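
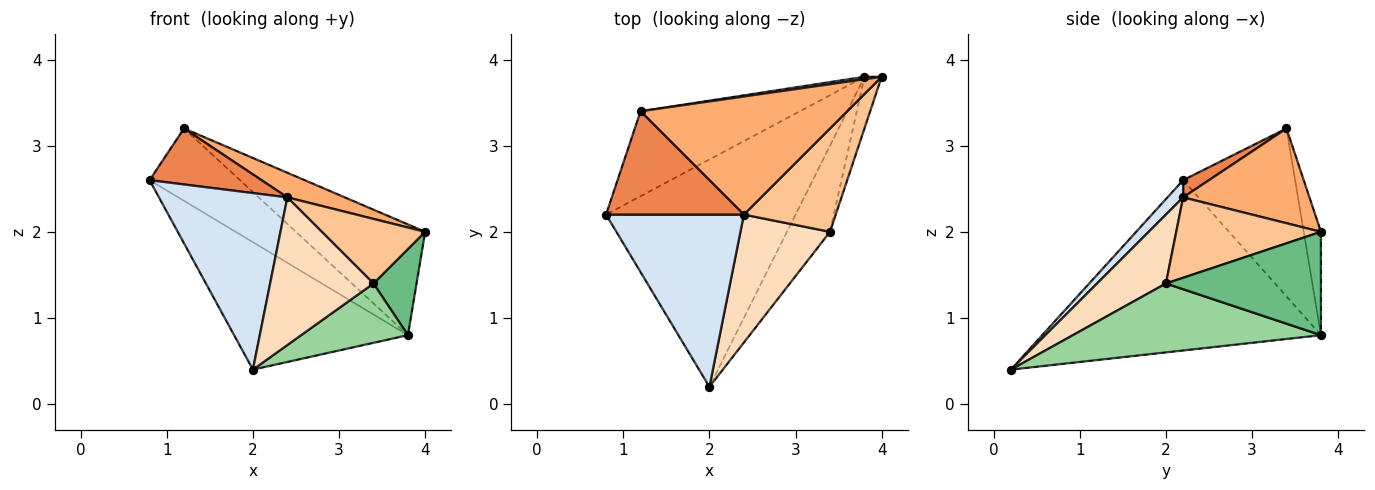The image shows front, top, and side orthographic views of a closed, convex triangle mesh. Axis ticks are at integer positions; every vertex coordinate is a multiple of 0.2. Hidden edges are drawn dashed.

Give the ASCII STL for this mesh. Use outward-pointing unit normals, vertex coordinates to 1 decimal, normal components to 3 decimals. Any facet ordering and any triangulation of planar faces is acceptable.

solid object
 facet normal -0.617 0.385 -0.686
  outer loop
   vertex 3.8 3.8 0.8
   vertex 2.0 0.2 0.4
   vertex 0.8 2.2 2.6
  endloop
 endfacet
 facet normal -0.626 0.506 -0.594
  outer loop
   vertex 1.2 3.4 3.2
   vertex 3.8 3.8 0.8
   vertex 0.8 2.2 2.6
  endloop
 endfacet
 facet normal -0.132 0.991 0.022
  outer loop
   vertex 1.2 3.4 3.2
   vertex 4.0 3.8 2.0
   vertex 3.8 3.8 0.8
  endloop
 endfacet
 facet normal 0.087 -0.713 0.696
  outer loop
   vertex 2.4 2.2 2.4
   vertex 0.8 2.2 2.6
   vertex 2.0 0.2 0.4
  endloop
 endfacet
 facet normal 0.109 -0.473 0.874
  outer loop
   vertex 2.4 2.2 2.4
   vertex 1.2 3.4 3.2
   vertex 0.8 2.2 2.6
  endloop
 endfacet
 facet normal 0.409 -0.186 0.893
  outer loop
   vertex 2.4 2.2 2.4
   vertex 4.0 3.8 2.0
   vertex 1.2 3.4 3.2
  endloop
 endfacet
 facet normal 0.596 -0.426 0.681
  outer loop
   vertex 3.4 2.0 1.4
   vertex 4.0 3.8 2.0
   vertex 2.4 2.2 2.4
  endloop
 endfacet
 facet normal 0.450 -0.675 0.585
  outer loop
   vertex 3.4 2.0 1.4
   vertex 2.4 2.2 2.4
   vertex 2.0 0.2 0.4
  endloop
 endfacet
 facet normal 0.951 -0.264 -0.159
  outer loop
   vertex 3.4 2.0 1.4
   vertex 3.8 3.8 0.8
   vertex 4.0 3.8 2.0
  endloop
 endfacet
 facet normal 0.797 -0.343 -0.498
  outer loop
   vertex 3.4 2.0 1.4
   vertex 2.0 0.2 0.4
   vertex 3.8 3.8 0.8
  endloop
 endfacet
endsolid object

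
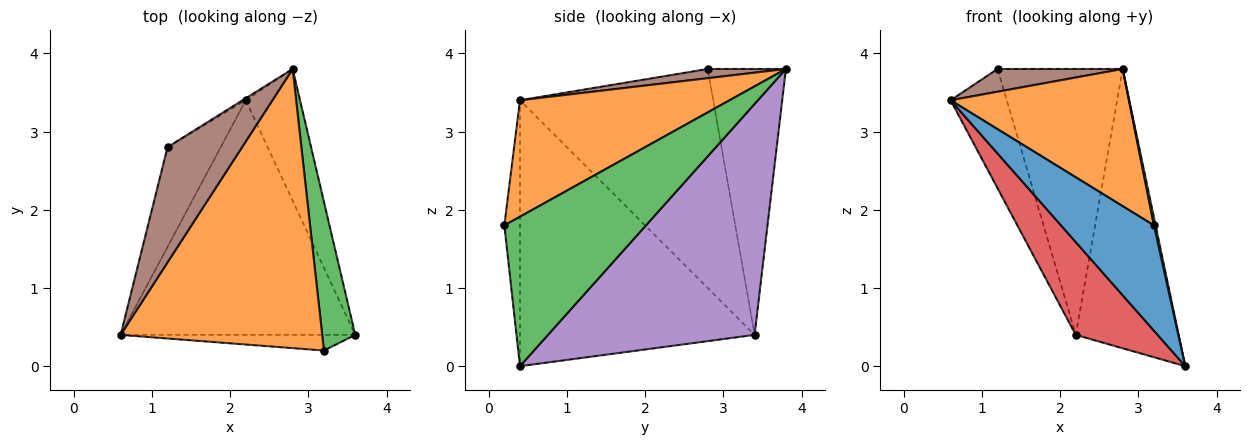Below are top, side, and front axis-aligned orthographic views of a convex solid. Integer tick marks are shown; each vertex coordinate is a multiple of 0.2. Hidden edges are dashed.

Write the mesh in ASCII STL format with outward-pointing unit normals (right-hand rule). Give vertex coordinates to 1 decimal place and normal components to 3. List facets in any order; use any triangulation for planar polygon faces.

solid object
 facet normal -0.164 -0.976 -0.145
  outer loop
   vertex 3.2 0.2 1.8
   vertex 0.6 0.4 3.4
   vertex 3.6 0.4 0.0
  endloop
 endfacet
 facet normal 0.460 -0.392 0.797
  outer loop
   vertex 3.2 0.2 1.8
   vertex 2.8 3.8 3.8
   vertex 0.6 0.4 3.4
  endloop
 endfacet
 facet normal 0.976 -0.011 0.216
  outer loop
   vertex 3.2 0.2 1.8
   vertex 3.6 0.4 0.0
   vertex 2.8 3.8 3.8
  endloop
 endfacet
 facet normal -0.725 -0.253 -0.640
  outer loop
   vertex 2.2 3.4 0.4
   vertex 3.6 0.4 0.0
   vertex 0.6 0.4 3.4
  endloop
 endfacet
 facet normal 0.876 0.436 -0.206
  outer loop
   vertex 2.2 3.4 0.4
   vertex 2.8 3.8 3.8
   vertex 3.6 0.4 0.0
  endloop
 endfacet
 facet normal 0.120 -0.192 0.974
  outer loop
   vertex 1.2 2.8 3.8
   vertex 0.6 0.4 3.4
   vertex 2.8 3.8 3.8
  endloop
 endfacet
 facet normal -0.935 0.272 -0.227
  outer loop
   vertex 1.2 2.8 3.8
   vertex 2.2 3.4 0.4
   vertex 0.6 0.4 3.4
  endloop
 endfacet
 facet normal -0.530 0.848 -0.006
  outer loop
   vertex 1.2 2.8 3.8
   vertex 2.8 3.8 3.8
   vertex 2.2 3.4 0.4
  endloop
 endfacet
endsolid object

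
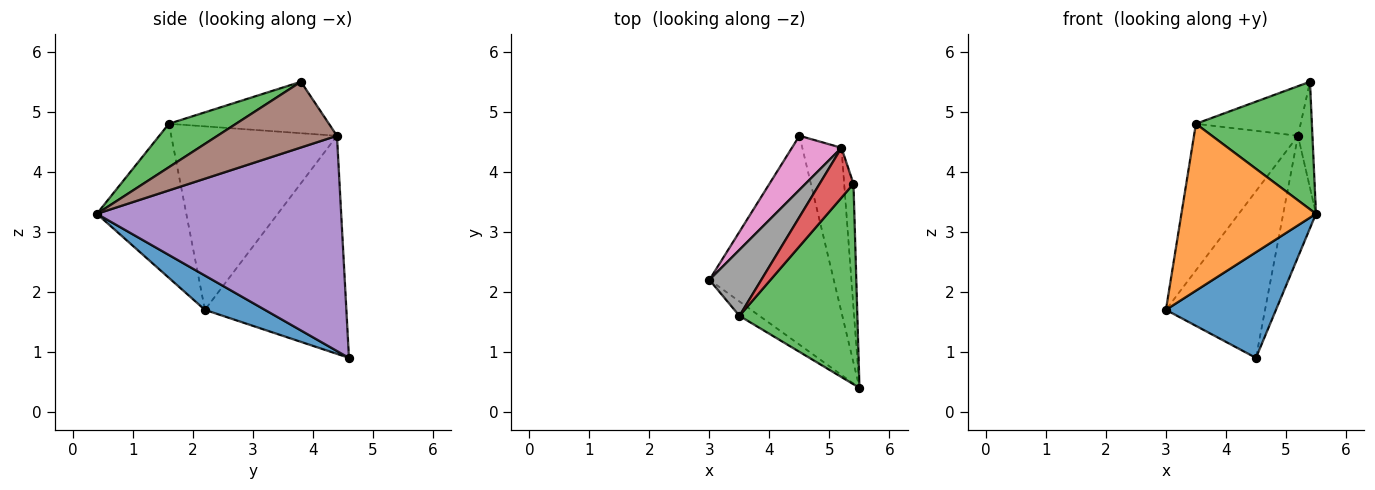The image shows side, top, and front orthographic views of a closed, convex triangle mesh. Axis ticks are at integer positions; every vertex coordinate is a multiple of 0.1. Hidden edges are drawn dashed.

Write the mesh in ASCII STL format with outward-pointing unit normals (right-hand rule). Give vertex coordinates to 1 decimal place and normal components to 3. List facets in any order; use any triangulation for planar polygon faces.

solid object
 facet normal 0.239 -0.438 -0.866
  outer loop
   vertex 4.5 4.6 0.9
   vertex 5.5 0.4 3.3
   vertex 3.0 2.2 1.7
  endloop
 endfacet
 facet normal -0.552 -0.831 -0.072
  outer loop
   vertex 3.5 1.6 4.8
   vertex 3.0 2.2 1.7
   vertex 5.5 0.4 3.3
  endloop
 endfacet
 facet normal 0.297 -0.513 0.806
  outer loop
   vertex 3.5 1.6 4.8
   vertex 5.5 0.4 3.3
   vertex 5.4 3.8 5.5
  endloop
 endfacet
 facet normal -0.733 0.479 0.483
  outer loop
   vertex 5.2 4.4 4.6
   vertex 3.5 1.6 4.8
   vertex 5.4 3.8 5.5
  endloop
 endfacet
 facet normal 0.975 0.131 -0.177
  outer loop
   vertex 5.2 4.4 4.6
   vertex 5.5 0.4 3.3
   vertex 4.5 4.6 0.9
  endloop
 endfacet
 facet normal 0.983 0.119 -0.139
  outer loop
   vertex 5.2 4.4 4.6
   vertex 5.4 3.8 5.5
   vertex 5.5 0.4 3.3
  endloop
 endfacet
 facet normal -0.805 0.564 0.183
  outer loop
   vertex 5.2 4.4 4.6
   vertex 4.5 4.6 0.9
   vertex 3.0 2.2 1.7
  endloop
 endfacet
 facet normal -0.824 0.517 0.233
  outer loop
   vertex 5.2 4.4 4.6
   vertex 3.0 2.2 1.7
   vertex 3.5 1.6 4.8
  endloop
 endfacet
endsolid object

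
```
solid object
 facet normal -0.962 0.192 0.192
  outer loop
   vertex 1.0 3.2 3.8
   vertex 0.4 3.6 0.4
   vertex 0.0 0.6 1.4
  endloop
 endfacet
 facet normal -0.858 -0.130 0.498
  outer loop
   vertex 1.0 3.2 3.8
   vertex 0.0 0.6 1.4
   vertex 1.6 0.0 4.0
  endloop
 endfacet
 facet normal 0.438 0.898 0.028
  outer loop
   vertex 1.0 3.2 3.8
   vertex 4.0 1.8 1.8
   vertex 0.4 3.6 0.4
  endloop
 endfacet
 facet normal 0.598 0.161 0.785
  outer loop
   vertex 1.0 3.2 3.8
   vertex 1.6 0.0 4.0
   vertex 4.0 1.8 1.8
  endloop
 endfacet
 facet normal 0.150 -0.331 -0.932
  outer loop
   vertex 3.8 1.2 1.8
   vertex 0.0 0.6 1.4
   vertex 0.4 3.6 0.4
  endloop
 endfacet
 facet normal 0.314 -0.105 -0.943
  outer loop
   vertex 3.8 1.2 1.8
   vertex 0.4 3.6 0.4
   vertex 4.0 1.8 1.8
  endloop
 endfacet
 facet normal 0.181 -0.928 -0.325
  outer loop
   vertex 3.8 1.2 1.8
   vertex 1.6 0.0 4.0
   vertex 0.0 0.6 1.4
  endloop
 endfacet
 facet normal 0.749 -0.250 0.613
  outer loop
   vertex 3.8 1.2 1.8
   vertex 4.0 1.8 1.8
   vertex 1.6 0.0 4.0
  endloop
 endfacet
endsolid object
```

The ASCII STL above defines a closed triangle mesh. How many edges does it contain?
12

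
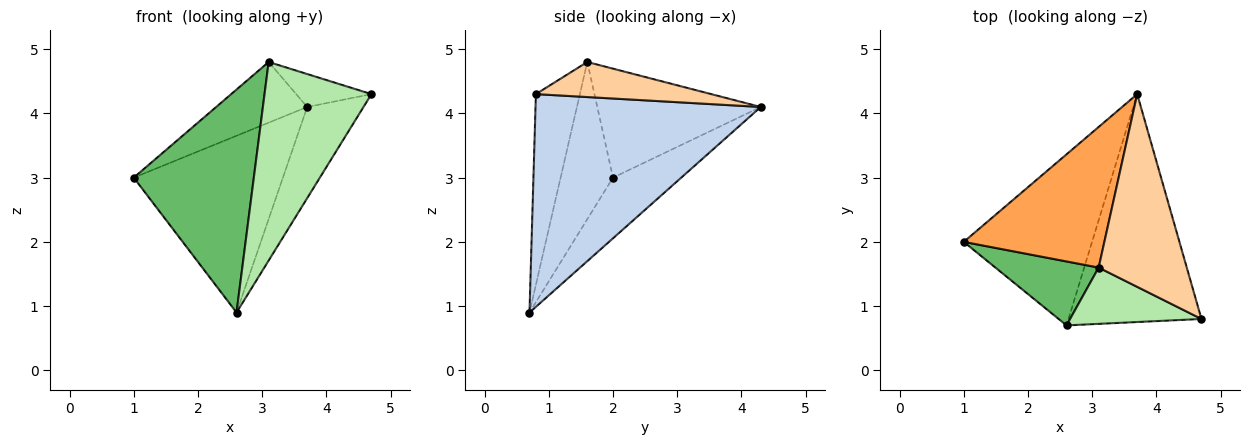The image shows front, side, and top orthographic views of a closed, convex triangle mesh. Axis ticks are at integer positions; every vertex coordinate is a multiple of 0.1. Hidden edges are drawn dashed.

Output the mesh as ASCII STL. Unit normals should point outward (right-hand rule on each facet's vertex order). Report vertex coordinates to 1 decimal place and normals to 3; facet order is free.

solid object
 facet normal -0.312 0.683 -0.661
  outer loop
   vertex 2.6 0.7 0.9
   vertex 1.0 2.0 3.0
   vertex 3.7 4.3 4.1
  endloop
 endfacet
 facet normal 0.830 0.207 -0.518
  outer loop
   vertex 2.6 0.7 0.9
   vertex 3.7 4.3 4.1
   vertex 4.7 0.8 4.3
  endloop
 endfacet
 facet normal -0.580 0.323 0.748
  outer loop
   vertex 3.1 1.6 4.8
   vertex 3.7 4.3 4.1
   vertex 1.0 2.0 3.0
  endloop
 endfacet
 facet normal 0.365 0.157 0.918
  outer loop
   vertex 3.1 1.6 4.8
   vertex 4.7 0.8 4.3
   vertex 3.7 4.3 4.1
  endloop
 endfacet
 facet normal -0.387 -0.886 0.254
  outer loop
   vertex 3.1 1.6 4.8
   vertex 1.0 2.0 3.0
   vertex 2.6 0.7 0.9
  endloop
 endfacet
 facet normal -0.368 -0.895 0.254
  outer loop
   vertex 3.1 1.6 4.8
   vertex 2.6 0.7 0.9
   vertex 4.7 0.8 4.3
  endloop
 endfacet
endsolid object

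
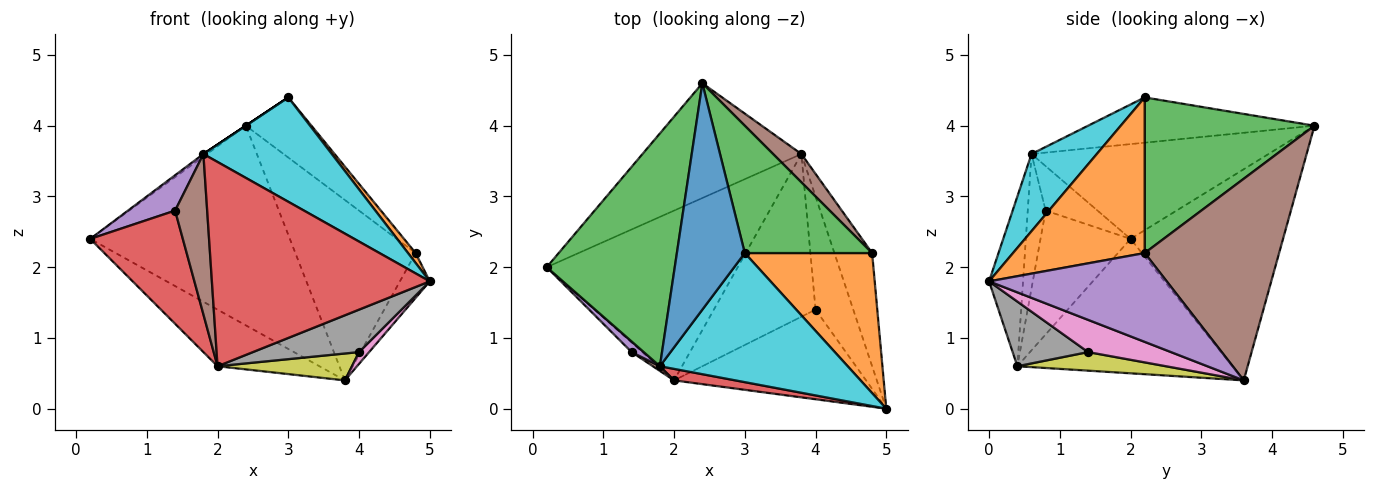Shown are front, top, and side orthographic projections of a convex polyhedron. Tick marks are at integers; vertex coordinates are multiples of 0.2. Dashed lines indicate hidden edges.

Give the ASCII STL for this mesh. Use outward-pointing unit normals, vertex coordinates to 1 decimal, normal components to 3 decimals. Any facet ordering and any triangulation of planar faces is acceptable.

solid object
 facet normal -0.552 0.723 -0.416
  outer loop
   vertex 3.8 3.6 0.4
   vertex 0.2 2.0 2.4
   vertex 2.4 4.6 4.0
  endloop
 endfacet
 facet normal -0.555 0.263 -0.789
  outer loop
   vertex 2.0 0.4 0.6
   vertex 0.2 2.0 2.4
   vertex 3.8 3.6 0.4
  endloop
 endfacet
 facet normal -0.595 0.009 0.804
  outer loop
   vertex 1.8 0.6 3.6
   vertex 2.4 4.6 4.0
   vertex 0.2 2.0 2.4
  endloop
 endfacet
 facet normal -0.154 -0.987 0.056
  outer loop
   vertex 1.8 0.6 3.6
   vertex 2.0 0.4 0.6
   vertex 5.0 0.0 1.8
  endloop
 endfacet
 facet normal 0.910 0.153 -0.386
  outer loop
   vertex 4.8 2.2 2.2
   vertex 5.0 0.0 1.8
   vertex 3.8 3.6 0.4
  endloop
 endfacet
 facet normal 0.741 0.663 0.104
  outer loop
   vertex 4.8 2.2 2.2
   vertex 3.8 3.6 0.4
   vertex 2.4 4.6 4.0
  endloop
 endfacet
 facet normal 0.647 -0.079 -0.758
  outer loop
   vertex 4.0 1.4 0.8
   vertex 3.8 3.6 0.4
   vertex 5.0 0.0 1.8
  endloop
 endfacet
 facet normal 0.291 -0.410 -0.865
  outer loop
   vertex 4.0 1.4 0.8
   vertex 5.0 0.0 1.8
   vertex 2.0 0.4 0.6
  endloop
 endfacet
 facet normal 0.177 -0.160 -0.971
  outer loop
   vertex 4.0 1.4 0.8
   vertex 2.0 0.4 0.6
   vertex 3.8 3.6 0.4
  endloop
 endfacet
 facet normal 0.304 -0.599 0.741
  outer loop
   vertex 3.0 2.2 4.4
   vertex 1.8 0.6 3.6
   vertex 5.0 0.0 1.8
  endloop
 endfacet
 facet normal -0.555 0.000 0.832
  outer loop
   vertex 3.0 2.2 4.4
   vertex 2.4 4.6 4.0
   vertex 1.8 0.6 3.6
  endloop
 endfacet
 facet normal 0.773 -0.045 0.633
  outer loop
   vertex 3.0 2.2 4.4
   vertex 5.0 0.0 1.8
   vertex 4.8 2.2 2.2
  endloop
 endfacet
 facet normal 0.742 0.286 0.607
  outer loop
   vertex 3.0 2.2 4.4
   vertex 4.8 2.2 2.2
   vertex 2.4 4.6 4.0
  endloop
 endfacet
 facet normal -0.696 -0.716 -0.060
  outer loop
   vertex 1.4 0.8 2.8
   vertex 0.2 2.0 2.4
   vertex 2.0 0.4 0.6
  endloop
 endfacet
 facet normal -0.725 -0.659 0.198
  outer loop
   vertex 1.4 0.8 2.8
   vertex 1.8 0.6 3.6
   vertex 0.2 2.0 2.4
  endloop
 endfacet
 facet normal -0.488 -0.873 0.026
  outer loop
   vertex 1.4 0.8 2.8
   vertex 2.0 0.4 0.6
   vertex 1.8 0.6 3.6
  endloop
 endfacet
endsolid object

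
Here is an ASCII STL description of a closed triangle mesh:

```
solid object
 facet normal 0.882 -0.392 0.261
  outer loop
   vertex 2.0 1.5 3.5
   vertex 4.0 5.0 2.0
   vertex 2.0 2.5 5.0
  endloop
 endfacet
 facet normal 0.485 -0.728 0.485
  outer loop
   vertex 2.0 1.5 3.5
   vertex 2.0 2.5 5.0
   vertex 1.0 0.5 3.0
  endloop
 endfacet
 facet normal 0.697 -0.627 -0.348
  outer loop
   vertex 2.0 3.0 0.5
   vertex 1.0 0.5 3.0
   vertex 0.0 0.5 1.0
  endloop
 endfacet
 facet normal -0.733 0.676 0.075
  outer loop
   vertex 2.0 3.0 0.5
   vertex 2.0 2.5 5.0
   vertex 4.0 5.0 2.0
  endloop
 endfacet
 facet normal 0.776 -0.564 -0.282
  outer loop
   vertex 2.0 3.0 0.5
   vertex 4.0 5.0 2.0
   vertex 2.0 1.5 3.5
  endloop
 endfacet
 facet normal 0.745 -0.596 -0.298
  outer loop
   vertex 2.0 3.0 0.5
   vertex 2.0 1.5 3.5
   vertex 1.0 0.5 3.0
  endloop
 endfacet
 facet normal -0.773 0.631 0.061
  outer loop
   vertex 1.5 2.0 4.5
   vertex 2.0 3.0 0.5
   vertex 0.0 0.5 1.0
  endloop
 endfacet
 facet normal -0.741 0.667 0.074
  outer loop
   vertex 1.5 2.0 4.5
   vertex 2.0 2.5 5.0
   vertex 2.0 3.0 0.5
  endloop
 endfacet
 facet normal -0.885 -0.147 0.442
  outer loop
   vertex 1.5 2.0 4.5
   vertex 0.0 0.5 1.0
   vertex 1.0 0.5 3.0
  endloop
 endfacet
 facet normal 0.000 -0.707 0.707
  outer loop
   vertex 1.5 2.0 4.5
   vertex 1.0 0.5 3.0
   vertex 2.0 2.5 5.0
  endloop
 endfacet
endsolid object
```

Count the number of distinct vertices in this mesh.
7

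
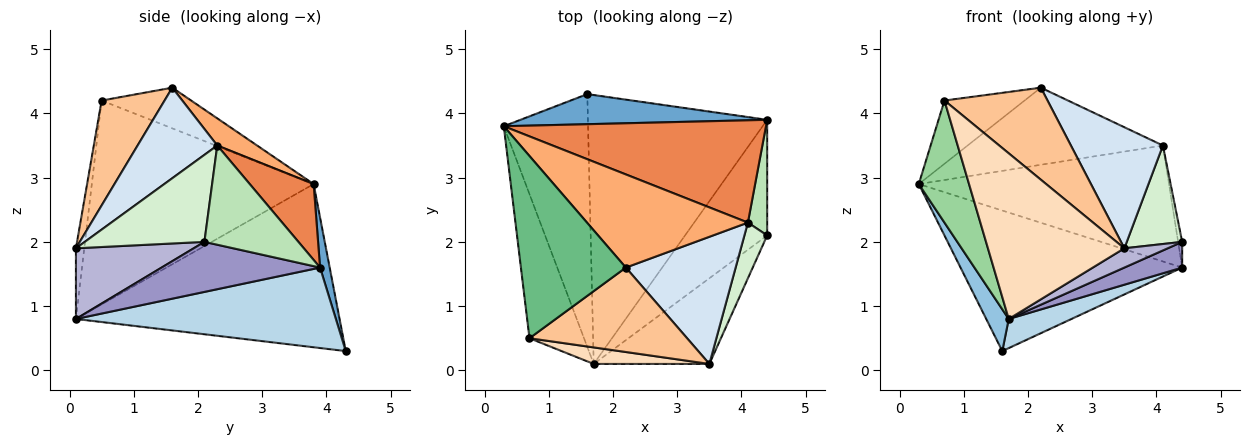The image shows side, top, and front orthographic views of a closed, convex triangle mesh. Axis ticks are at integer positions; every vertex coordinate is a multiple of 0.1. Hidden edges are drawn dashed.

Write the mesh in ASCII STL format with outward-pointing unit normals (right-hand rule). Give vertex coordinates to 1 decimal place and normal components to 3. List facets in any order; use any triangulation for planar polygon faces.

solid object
 facet normal 0.042 0.977 0.209
  outer loop
   vertex 1.6 4.3 0.3
   vertex 0.3 3.8 2.9
   vertex 4.4 3.9 1.6
  endloop
 endfacet
 facet normal -0.886 -0.076 -0.458
  outer loop
   vertex 1.7 0.1 0.8
   vertex 0.3 3.8 2.9
   vertex 1.6 4.3 0.3
  endloop
 endfacet
 facet normal 0.407 -0.098 -0.908
  outer loop
   vertex 1.7 0.1 0.8
   vertex 1.6 4.3 0.3
   vertex 4.4 3.9 1.6
  endloop
 endfacet
 facet normal 0.513 -0.592 0.622
  outer loop
   vertex 4.1 2.3 3.5
   vertex 2.2 1.6 4.4
   vertex 3.5 0.1 1.9
  endloop
 endfacet
 facet normal 0.188 0.736 0.650
  outer loop
   vertex 4.1 2.3 3.5
   vertex 4.4 3.9 1.6
   vertex 0.3 3.8 2.9
  endloop
 endfacet
 facet normal 0.129 0.632 0.764
  outer loop
   vertex 4.1 2.3 3.5
   vertex 0.3 3.8 2.9
   vertex 2.2 1.6 4.4
  endloop
 endfacet
 facet normal 0.410 -0.672 0.617
  outer loop
   vertex 0.7 0.5 4.2
   vertex 3.5 0.1 1.9
   vertex 2.2 1.6 4.4
  endloop
 endfacet
 facet normal -0.061 -0.993 0.099
  outer loop
   vertex 0.7 0.5 4.2
   vertex 1.7 0.1 0.8
   vertex 3.5 0.1 1.9
  endloop
 endfacet
 facet normal -0.344 0.308 0.887
  outer loop
   vertex 0.7 0.5 4.2
   vertex 2.2 1.6 4.4
   vertex 0.3 3.8 2.9
  endloop
 endfacet
 facet normal -0.944 -0.214 -0.252
  outer loop
   vertex 0.7 0.5 4.2
   vertex 0.3 3.8 2.9
   vertex 1.7 0.1 0.8
  endloop
 endfacet
 facet normal 0.981 0.042 0.191
  outer loop
   vertex 4.4 2.1 2.0
   vertex 4.4 3.9 1.6
   vertex 4.1 2.3 3.5
  endloop
 endfacet
 facet normal 0.883 -0.409 0.231
  outer loop
   vertex 4.4 2.1 2.0
   vertex 4.1 2.3 3.5
   vertex 3.5 0.1 1.9
  endloop
 endfacet
 facet normal 0.511 -0.186 -0.839
  outer loop
   vertex 4.4 2.1 2.0
   vertex 1.7 0.1 0.8
   vertex 4.4 3.9 1.6
  endloop
 endfacet
 facet normal 0.512 -0.189 -0.838
  outer loop
   vertex 4.4 2.1 2.0
   vertex 3.5 0.1 1.9
   vertex 1.7 0.1 0.8
  endloop
 endfacet
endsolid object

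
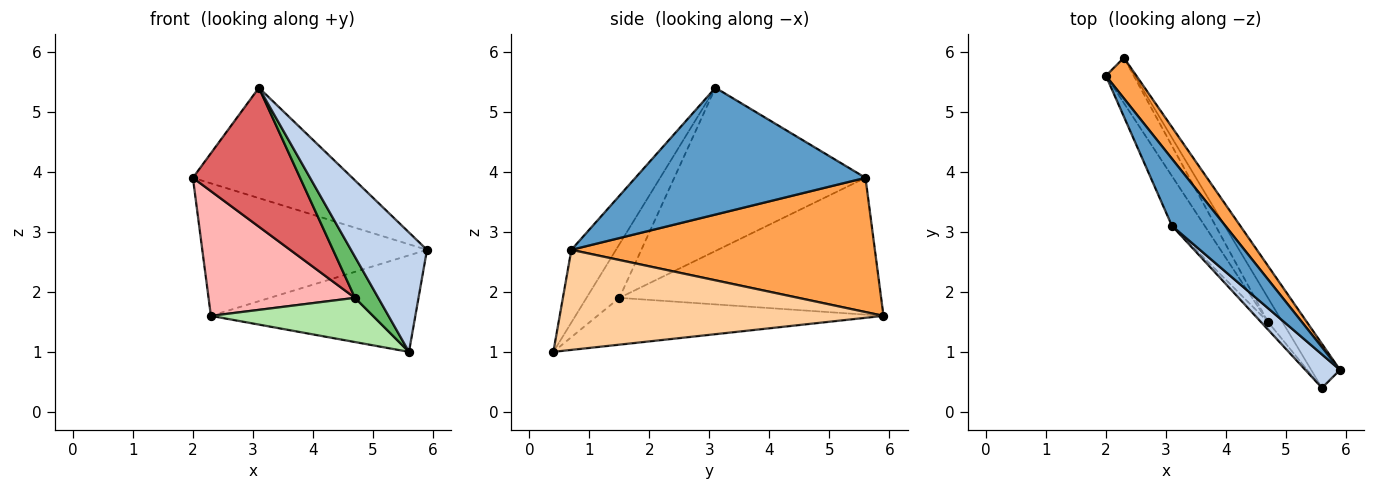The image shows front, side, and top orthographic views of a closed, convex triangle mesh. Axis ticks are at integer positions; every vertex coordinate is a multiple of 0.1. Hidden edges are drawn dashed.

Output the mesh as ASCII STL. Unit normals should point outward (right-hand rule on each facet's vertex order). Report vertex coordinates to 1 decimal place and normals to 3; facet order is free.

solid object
 facet normal 0.777 0.538 0.327
  outer loop
   vertex 3.1 3.1 5.4
   vertex 5.9 0.7 2.7
   vertex 2.0 5.6 3.9
  endloop
 endfacet
 facet normal -0.492 -0.838 0.235
  outer loop
   vertex 5.6 0.4 1.0
   vertex 5.9 0.7 2.7
   vertex 3.1 3.1 5.4
  endloop
 endfacet
 facet normal 0.791 0.585 0.179
  outer loop
   vertex 2.3 5.9 1.6
   vertex 2.0 5.6 3.9
   vertex 5.9 0.7 2.7
  endloop
 endfacet
 facet normal 0.822 0.519 -0.237
  outer loop
   vertex 2.3 5.9 1.6
   vertex 5.9 0.7 2.7
   vertex 5.6 0.4 1.0
  endloop
 endfacet
 facet normal -0.811 -0.575 -0.108
  outer loop
   vertex 4.7 1.5 1.9
   vertex 5.6 0.4 1.0
   vertex 3.1 3.1 5.4
  endloop
 endfacet
 facet normal -0.841 -0.476 -0.259
  outer loop
   vertex 4.7 1.5 1.9
   vertex 2.3 5.9 1.6
   vertex 5.6 0.4 1.0
  endloop
 endfacet
 facet normal -0.859 -0.482 -0.173
  outer loop
   vertex 4.7 1.5 1.9
   vertex 3.1 3.1 5.4
   vertex 2.0 5.6 3.9
  endloop
 endfacet
 facet normal -0.859 -0.481 -0.175
  outer loop
   vertex 4.7 1.5 1.9
   vertex 2.0 5.6 3.9
   vertex 2.3 5.9 1.6
  endloop
 endfacet
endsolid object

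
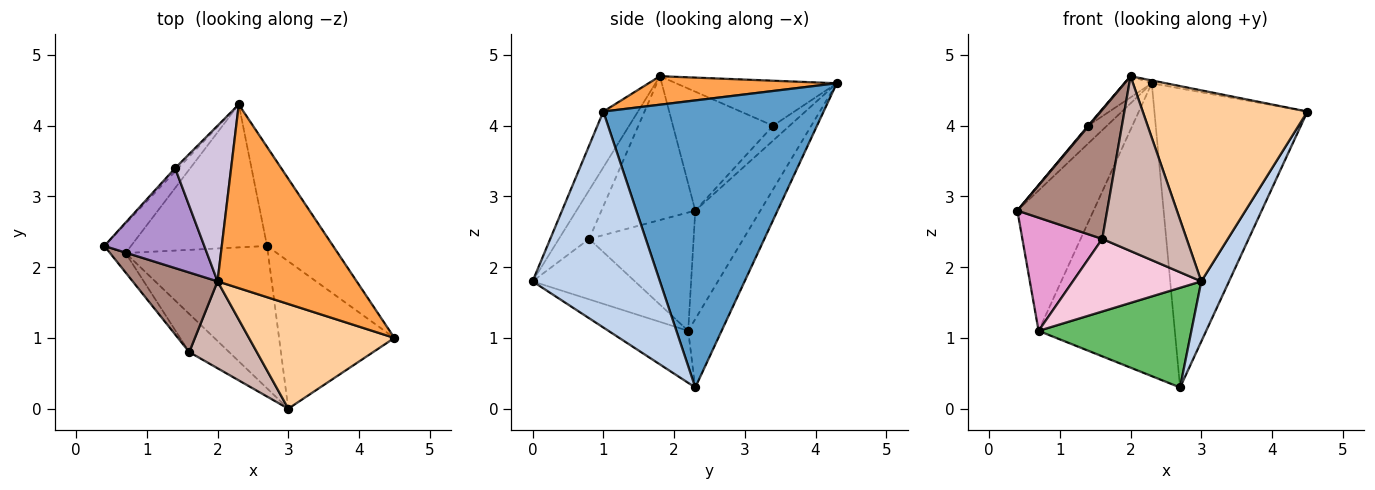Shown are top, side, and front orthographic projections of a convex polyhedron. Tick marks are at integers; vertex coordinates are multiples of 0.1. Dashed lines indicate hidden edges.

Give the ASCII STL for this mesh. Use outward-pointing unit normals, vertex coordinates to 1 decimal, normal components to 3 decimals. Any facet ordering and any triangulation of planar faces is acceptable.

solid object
 facet normal 0.807 0.561 -0.186
  outer loop
   vertex 2.7 2.3 0.3
   vertex 2.3 4.3 4.6
   vertex 4.5 1.0 4.2
  endloop
 endfacet
 facet normal 0.866 -0.189 -0.463
  outer loop
   vertex 3.0 0.0 1.8
   vertex 2.7 2.3 0.3
   vertex 4.5 1.0 4.2
  endloop
 endfacet
 facet normal 0.201 0.015 0.980
  outer loop
   vertex 2.0 1.8 4.7
   vertex 4.5 1.0 4.2
   vertex 2.3 4.3 4.6
  endloop
 endfacet
 facet normal -0.181 -0.862 0.473
  outer loop
   vertex 2.0 1.8 4.7
   vertex 3.0 0.0 1.8
   vertex 4.5 1.0 4.2
  endloop
 endfacet
 facet normal -0.287 -0.549 -0.785
  outer loop
   vertex 0.7 2.2 1.1
   vertex 2.7 2.3 0.3
   vertex 3.0 0.0 1.8
  endloop
 endfacet
 facet normal -0.641 0.751 -0.157
  outer loop
   vertex 0.7 2.2 1.1
   vertex 0.4 2.3 2.8
   vertex 2.3 4.3 4.6
  endloop
 endfacet
 facet normal -0.215 0.878 -0.428
  outer loop
   vertex 0.7 2.2 1.1
   vertex 2.3 4.3 4.6
   vertex 2.7 2.3 0.3
  endloop
 endfacet
 facet normal -0.652 0.745 -0.140
  outer loop
   vertex 1.4 3.4 4.0
   vertex 2.3 4.3 4.6
   vertex 0.4 2.3 2.8
  endloop
 endfacet
 facet normal -0.766 -0.006 0.643
  outer loop
   vertex 1.4 3.4 4.0
   vertex 0.4 2.3 2.8
   vertex 2.0 1.8 4.7
  endloop
 endfacet
 facet normal -0.623 0.106 0.775
  outer loop
   vertex 1.4 3.4 4.0
   vertex 2.0 1.8 4.7
   vertex 2.3 4.3 4.6
  endloop
 endfacet
 facet normal -0.664 -0.636 0.392
  outer loop
   vertex 1.6 0.8 2.4
   vertex 2.0 1.8 4.7
   vertex 0.4 2.3 2.8
  endloop
 endfacet
 facet normal -0.306 -0.853 0.424
  outer loop
   vertex 1.6 0.8 2.4
   vertex 3.0 0.0 1.8
   vertex 2.0 1.8 4.7
  endloop
 endfacet
 facet normal -0.790 -0.604 -0.104
  outer loop
   vertex 1.6 0.8 2.4
   vertex 0.4 2.3 2.8
   vertex 0.7 2.2 1.1
  endloop
 endfacet
 facet normal -0.576 -0.723 -0.380
  outer loop
   vertex 1.6 0.8 2.4
   vertex 0.7 2.2 1.1
   vertex 3.0 0.0 1.8
  endloop
 endfacet
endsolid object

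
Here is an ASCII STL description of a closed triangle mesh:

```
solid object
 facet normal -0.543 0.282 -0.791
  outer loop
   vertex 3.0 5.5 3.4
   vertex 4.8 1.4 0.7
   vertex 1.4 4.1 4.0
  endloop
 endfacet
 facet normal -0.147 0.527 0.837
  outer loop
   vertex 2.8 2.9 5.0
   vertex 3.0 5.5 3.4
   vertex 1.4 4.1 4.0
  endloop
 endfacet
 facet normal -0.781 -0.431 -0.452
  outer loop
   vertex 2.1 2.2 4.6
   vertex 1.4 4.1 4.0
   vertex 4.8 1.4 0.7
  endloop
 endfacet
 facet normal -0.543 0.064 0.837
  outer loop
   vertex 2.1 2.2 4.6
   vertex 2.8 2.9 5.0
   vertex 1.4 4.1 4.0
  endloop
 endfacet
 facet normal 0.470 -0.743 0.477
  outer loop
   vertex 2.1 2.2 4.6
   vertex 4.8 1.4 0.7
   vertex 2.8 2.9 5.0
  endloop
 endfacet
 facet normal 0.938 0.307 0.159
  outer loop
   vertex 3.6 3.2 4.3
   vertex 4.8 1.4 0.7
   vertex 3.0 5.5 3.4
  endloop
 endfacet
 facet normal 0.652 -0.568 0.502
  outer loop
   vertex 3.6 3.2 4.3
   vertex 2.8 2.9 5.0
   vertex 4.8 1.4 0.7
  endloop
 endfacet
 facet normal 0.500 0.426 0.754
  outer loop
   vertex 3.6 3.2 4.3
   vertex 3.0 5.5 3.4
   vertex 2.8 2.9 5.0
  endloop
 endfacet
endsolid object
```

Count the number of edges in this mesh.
12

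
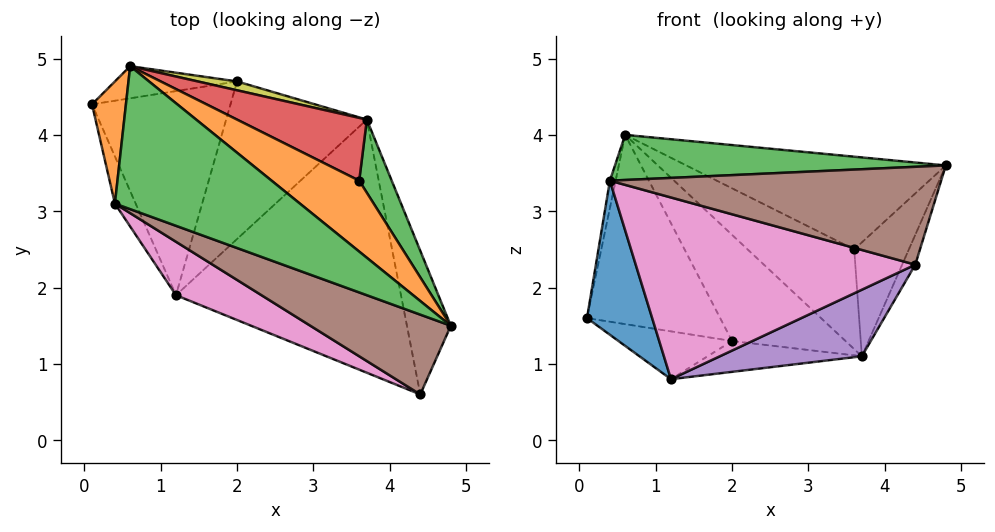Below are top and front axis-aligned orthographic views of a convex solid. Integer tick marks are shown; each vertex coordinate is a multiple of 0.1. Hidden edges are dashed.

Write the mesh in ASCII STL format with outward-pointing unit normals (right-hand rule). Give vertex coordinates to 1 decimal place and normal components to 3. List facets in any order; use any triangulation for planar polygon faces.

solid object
 facet normal -0.922 -0.370 -0.113
  outer loop
   vertex 0.4 3.1 3.4
   vertex 0.1 4.4 1.6
   vertex 1.2 1.9 0.8
  endloop
 endfacet
 facet normal -0.980 0.044 0.195
  outer loop
   vertex 0.4 3.1 3.4
   vertex 0.6 4.9 4.0
   vertex 0.1 4.4 1.6
  endloop
 endfacet
 facet normal -0.151 -0.297 0.943
  outer loop
   vertex 0.4 3.1 3.4
   vertex 4.8 1.5 3.6
   vertex 0.6 4.9 4.0
  endloop
 endfacet
 facet normal 0.939 0.070 -0.337
  outer loop
   vertex 4.4 0.6 2.3
   vertex 3.7 4.2 1.1
   vertex 4.8 1.5 3.6
  endloop
 endfacet
 facet normal 0.330 -0.240 -0.913
  outer loop
   vertex 4.4 0.6 2.3
   vertex 1.2 1.9 0.8
   vertex 3.7 4.2 1.1
  endloop
 endfacet
 facet normal -0.297 -0.740 0.604
  outer loop
   vertex 4.4 0.6 2.3
   vertex 4.8 1.5 3.6
   vertex 0.4 3.1 3.4
  endloop
 endfacet
 facet normal -0.463 -0.850 0.250
  outer loop
   vertex 4.4 0.6 2.3
   vertex 0.4 3.1 3.4
   vertex 1.2 1.9 0.8
  endloop
 endfacet
 facet normal -0.179 0.970 -0.165
  outer loop
   vertex 2.0 4.7 1.3
   vertex 0.1 4.4 1.6
   vertex 0.6 4.9 4.0
  endloop
 endfacet
 facet normal 0.290 0.954 0.080
  outer loop
   vertex 2.0 4.7 1.3
   vertex 0.6 4.9 4.0
   vertex 3.7 4.2 1.1
  endloop
 endfacet
 facet normal -0.186 0.224 -0.957
  outer loop
   vertex 2.0 4.7 1.3
   vertex 1.2 1.9 0.8
   vertex 0.1 4.4 1.6
  endloop
 endfacet
 facet normal -0.059 0.192 -0.980
  outer loop
   vertex 2.0 4.7 1.3
   vertex 3.7 4.2 1.1
   vertex 1.2 1.9 0.8
  endloop
 endfacet
 facet normal 0.574 0.650 0.497
  outer loop
   vertex 3.6 3.4 2.5
   vertex 0.6 4.9 4.0
   vertex 4.8 1.5 3.6
  endloop
 endfacet
 facet normal 0.642 0.645 0.415
  outer loop
   vertex 3.6 3.4 2.5
   vertex 4.8 1.5 3.6
   vertex 3.7 4.2 1.1
  endloop
 endfacet
 facet normal 0.568 0.697 0.439
  outer loop
   vertex 3.6 3.4 2.5
   vertex 3.7 4.2 1.1
   vertex 0.6 4.9 4.0
  endloop
 endfacet
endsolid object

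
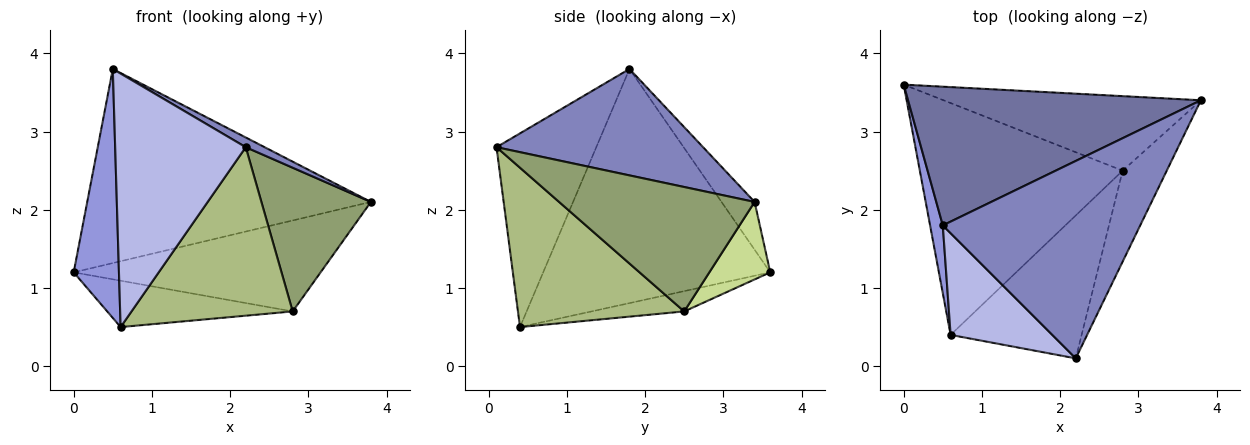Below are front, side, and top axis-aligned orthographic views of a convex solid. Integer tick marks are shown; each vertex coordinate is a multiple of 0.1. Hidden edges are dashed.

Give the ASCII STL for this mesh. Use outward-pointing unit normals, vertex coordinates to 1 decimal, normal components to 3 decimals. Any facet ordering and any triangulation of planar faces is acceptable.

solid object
 facet normal -0.094 0.810 0.579
  outer loop
   vertex 0.5 1.8 3.8
   vertex 3.8 3.4 2.1
   vertex 0.0 3.6 1.2
  endloop
 endfacet
 facet normal 0.474 -0.043 0.879
  outer loop
   vertex 0.5 1.8 3.8
   vertex 2.2 0.1 2.8
   vertex 3.8 3.4 2.1
  endloop
 endfacet
 facet normal -0.979 -0.195 0.053
  outer loop
   vertex 0.6 0.4 0.5
   vertex 0.5 1.8 3.8
   vertex 0.0 3.6 1.2
  endloop
 endfacet
 facet normal -0.578 -0.757 0.304
  outer loop
   vertex 0.6 0.4 0.5
   vertex 2.2 0.1 2.8
   vertex 0.5 1.8 3.8
  endloop
 endfacet
 facet normal 0.834 -0.467 -0.295
  outer loop
   vertex 2.8 2.5 0.7
   vertex 3.8 3.4 2.1
   vertex 2.2 0.1 2.8
  endloop
 endfacet
 facet normal 0.618 -0.599 -0.508
  outer loop
   vertex 2.8 2.5 0.7
   vertex 2.2 0.1 2.8
   vertex 0.6 0.4 0.5
  endloop
 endfacet
 facet normal 0.187 0.760 -0.622
  outer loop
   vertex 2.8 2.5 0.7
   vertex 0.0 3.6 1.2
   vertex 3.8 3.4 2.1
  endloop
 endfacet
 facet normal -0.098 0.195 -0.976
  outer loop
   vertex 2.8 2.5 0.7
   vertex 0.6 0.4 0.5
   vertex 0.0 3.6 1.2
  endloop
 endfacet
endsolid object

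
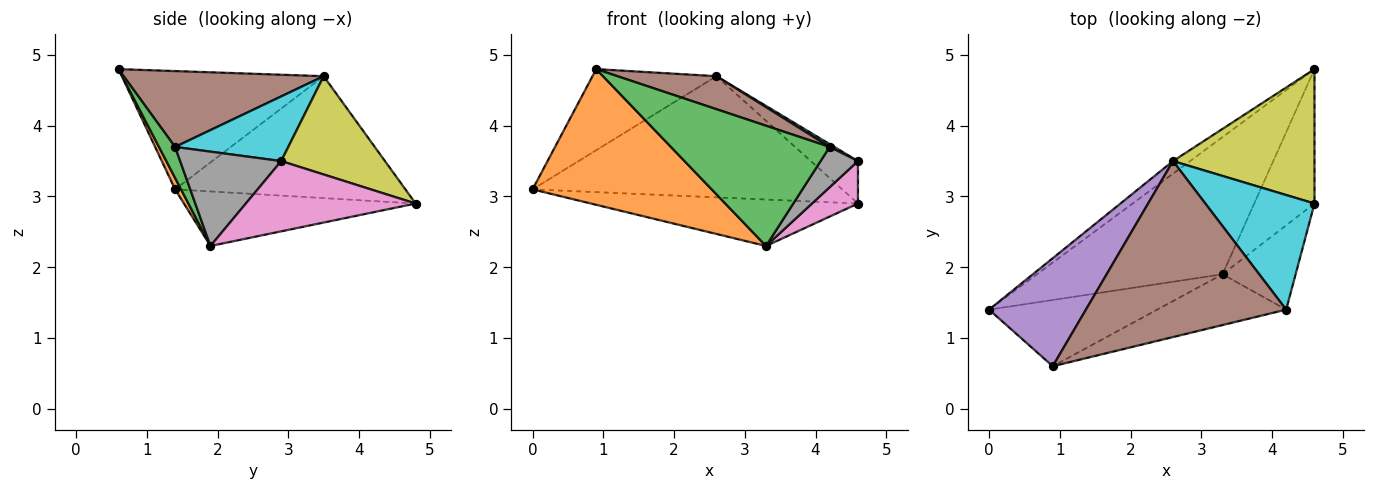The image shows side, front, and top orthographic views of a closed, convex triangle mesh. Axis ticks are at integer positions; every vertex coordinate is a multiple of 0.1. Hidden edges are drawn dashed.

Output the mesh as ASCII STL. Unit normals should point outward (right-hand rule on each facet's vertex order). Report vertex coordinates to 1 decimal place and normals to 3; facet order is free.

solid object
 facet normal -0.268 0.309 -0.913
  outer loop
   vertex 3.3 1.9 2.3
   vertex 0.0 1.4 3.1
   vertex 4.6 4.8 2.9
  endloop
 endfacet
 facet normal 0.030 -0.898 -0.438
  outer loop
   vertex 0.9 0.6 4.8
   vertex 0.0 1.4 3.1
   vertex 3.3 1.9 2.3
  endloop
 endfacet
 facet normal 0.093 -0.917 -0.387
  outer loop
   vertex 4.2 1.4 3.7
   vertex 0.9 0.6 4.8
   vertex 3.3 1.9 2.3
  endloop
 endfacet
 facet normal -0.595 0.800 -0.083
  outer loop
   vertex 2.6 3.5 4.7
   vertex 4.6 4.8 2.9
   vertex 0.0 1.4 3.1
  endloop
 endfacet
 facet normal -0.699 0.429 0.572
  outer loop
   vertex 2.6 3.5 4.7
   vertex 0.0 1.4 3.1
   vertex 0.9 0.6 4.8
  endloop
 endfacet
 facet normal 0.349 -0.173 0.921
  outer loop
   vertex 2.6 3.5 4.7
   vertex 0.9 0.6 4.8
   vertex 4.2 1.4 3.7
  endloop
 endfacet
 facet normal 0.744 -0.201 -0.638
  outer loop
   vertex 4.6 2.9 3.5
   vertex 3.3 1.9 2.3
   vertex 4.6 4.8 2.9
  endloop
 endfacet
 facet normal 0.759 -0.281 -0.588
  outer loop
   vertex 4.6 2.9 3.5
   vertex 4.2 1.4 3.7
   vertex 3.3 1.9 2.3
  endloop
 endfacet
 facet normal 0.552 0.251 0.795
  outer loop
   vertex 4.6 2.9 3.5
   vertex 4.6 4.8 2.9
   vertex 2.6 3.5 4.7
  endloop
 endfacet
 facet normal 0.510 -0.021 0.860
  outer loop
   vertex 4.6 2.9 3.5
   vertex 2.6 3.5 4.7
   vertex 4.2 1.4 3.7
  endloop
 endfacet
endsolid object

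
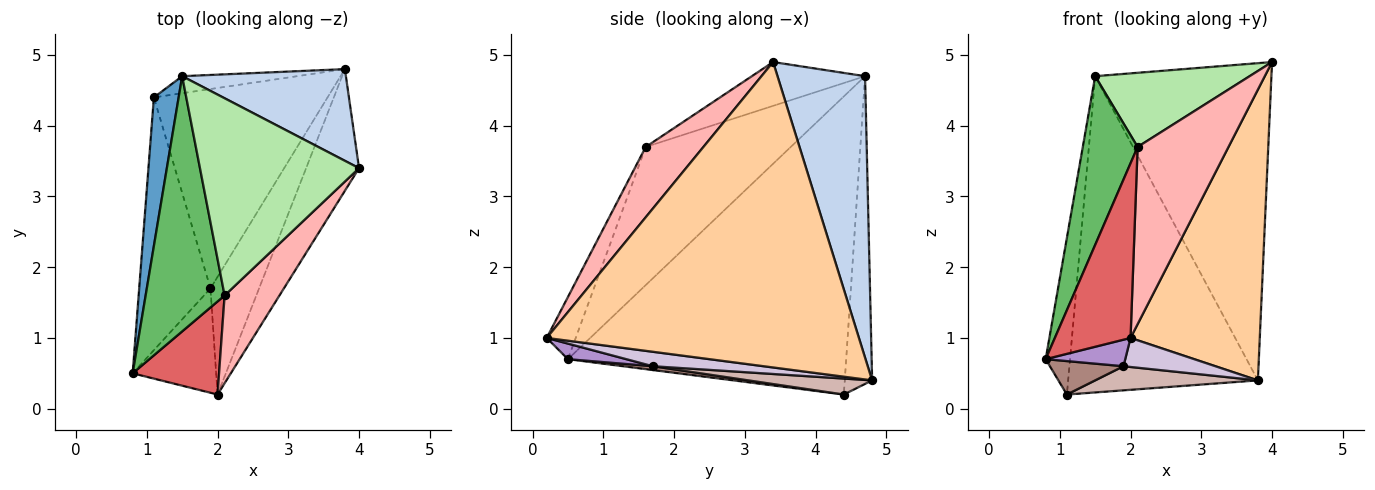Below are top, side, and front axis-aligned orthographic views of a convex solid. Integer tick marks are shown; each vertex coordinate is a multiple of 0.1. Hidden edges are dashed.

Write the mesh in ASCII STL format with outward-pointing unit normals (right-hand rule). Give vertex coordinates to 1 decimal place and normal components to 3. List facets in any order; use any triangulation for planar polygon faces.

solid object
 facet normal -0.993 0.087 0.082
  outer loop
   vertex 1.5 4.7 4.7
   vertex 1.1 4.4 0.2
   vertex 0.8 0.5 0.7
  endloop
 endfacet
 facet normal 0.431 0.867 0.251
  outer loop
   vertex 1.5 4.7 4.7
   vertex 4.0 3.4 4.9
   vertex 3.8 4.8 0.4
  endloop
 endfacet
 facet normal -0.142 0.988 -0.053
  outer loop
   vertex 1.5 4.7 4.7
   vertex 3.8 4.8 0.4
   vertex 1.1 4.4 0.2
  endloop
 endfacet
 facet normal 0.912 -0.378 -0.158
  outer loop
   vertex 2.0 0.2 1.0
   vertex 3.8 4.8 0.4
   vertex 4.0 3.4 4.9
  endloop
 endfacet
 facet normal -0.825 -0.312 0.472
  outer loop
   vertex 2.1 1.6 3.7
   vertex 1.5 4.7 4.7
   vertex 0.8 0.5 0.7
  endloop
 endfacet
 facet normal -0.250 -0.341 0.906
  outer loop
   vertex 2.1 1.6 3.7
   vertex 4.0 3.4 4.9
   vertex 1.5 4.7 4.7
  endloop
 endfacet
 facet normal -0.320 -0.836 0.445
  outer loop
   vertex 2.1 1.6 3.7
   vertex 0.8 0.5 0.7
   vertex 2.0 0.2 1.0
  endloop
 endfacet
 facet normal 0.494 -0.779 0.386
  outer loop
   vertex 2.1 1.6 3.7
   vertex 2.0 0.2 1.0
   vertex 4.0 3.4 4.9
  endloop
 endfacet
 facet normal 0.178 -0.242 -0.954
  outer loop
   vertex 1.9 1.7 0.6
   vertex 2.0 0.2 1.0
   vertex 0.8 0.5 0.7
  endloop
 endfacet
 facet normal 0.277 -0.230 -0.933
  outer loop
   vertex 1.9 1.7 0.6
   vertex 3.8 4.8 0.4
   vertex 2.0 0.2 1.0
  endloop
 endfacet
 facet normal 0.053 -0.131 -0.990
  outer loop
   vertex 1.9 1.7 0.6
   vertex 0.8 0.5 0.7
   vertex 1.1 4.4 0.2
  endloop
 endfacet
 facet normal 0.091 -0.120 -0.989
  outer loop
   vertex 1.9 1.7 0.6
   vertex 1.1 4.4 0.2
   vertex 3.8 4.8 0.4
  endloop
 endfacet
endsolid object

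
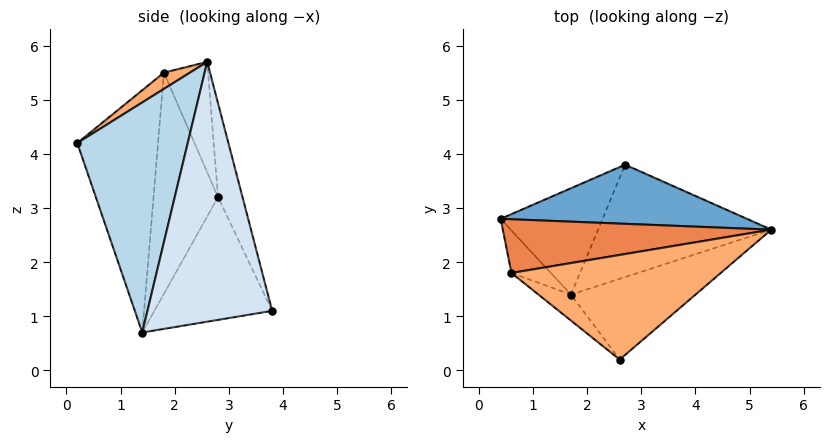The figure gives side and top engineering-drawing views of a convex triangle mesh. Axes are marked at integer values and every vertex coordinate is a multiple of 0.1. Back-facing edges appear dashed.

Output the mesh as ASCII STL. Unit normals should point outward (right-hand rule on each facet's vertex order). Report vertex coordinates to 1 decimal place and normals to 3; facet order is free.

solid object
 facet normal -0.120 0.941 0.316
  outer loop
   vertex 2.7 3.8 1.1
   vertex 0.4 2.8 3.2
   vertex 5.4 2.6 5.7
  endloop
 endfacet
 facet normal -0.707 0.393 -0.588
  outer loop
   vertex 1.7 1.4 0.7
   vertex 0.4 2.8 3.2
   vertex 2.7 3.8 1.1
  endloop
 endfacet
 facet normal 0.711 -0.589 -0.385
  outer loop
   vertex 1.7 1.4 0.7
   vertex 5.4 2.6 5.7
   vertex 2.6 0.2 4.2
  endloop
 endfacet
 facet normal 0.806 -0.246 -0.538
  outer loop
   vertex 1.7 1.4 0.7
   vertex 2.7 3.8 1.1
   vertex 5.4 2.6 5.7
  endloop
 endfacet
 facet normal -0.167 0.899 0.405
  outer loop
   vertex 0.6 1.8 5.5
   vertex 5.4 2.6 5.7
   vertex 0.4 2.8 3.2
  endloop
 endfacet
 facet normal 0.063 -0.581 0.812
  outer loop
   vertex 0.6 1.8 5.5
   vertex 2.6 0.2 4.2
   vertex 5.4 2.6 5.7
  endloop
 endfacet
 facet normal -0.844 -0.515 -0.150
  outer loop
   vertex 0.6 1.8 5.5
   vertex 0.4 2.8 3.2
   vertex 1.7 1.4 0.7
  endloop
 endfacet
 facet normal -0.657 -0.749 -0.088
  outer loop
   vertex 0.6 1.8 5.5
   vertex 1.7 1.4 0.7
   vertex 2.6 0.2 4.2
  endloop
 endfacet
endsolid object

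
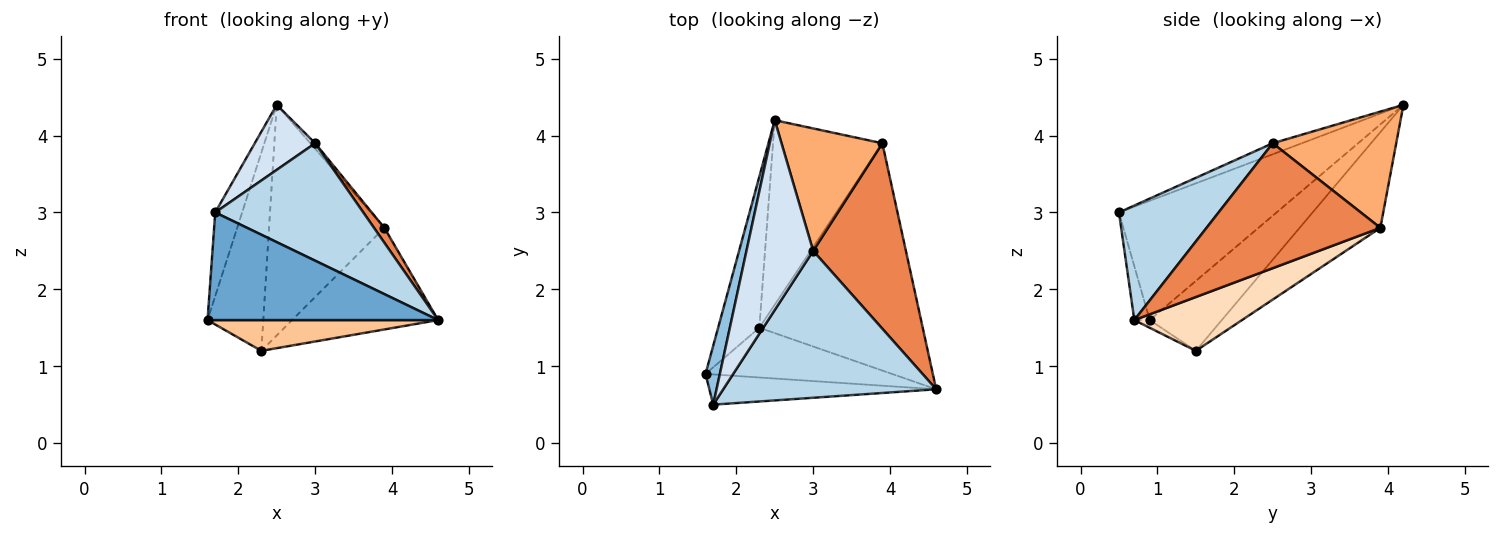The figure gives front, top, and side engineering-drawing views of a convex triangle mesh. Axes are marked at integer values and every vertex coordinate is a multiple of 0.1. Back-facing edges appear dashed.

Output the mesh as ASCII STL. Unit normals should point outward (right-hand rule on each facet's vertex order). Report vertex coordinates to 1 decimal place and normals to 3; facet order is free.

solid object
 facet normal -0.064 -0.961 -0.270
  outer loop
   vertex 1.7 0.5 3.0
   vertex 1.6 0.9 1.6
   vertex 4.6 0.7 1.6
  endloop
 endfacet
 facet normal -0.979 0.167 0.118
  outer loop
   vertex 1.7 0.5 3.0
   vertex 2.5 4.2 4.4
   vertex 1.6 0.9 1.6
  endloop
 endfacet
 facet normal 0.387 -0.576 0.720
  outer loop
   vertex 3.0 2.5 3.9
   vertex 1.7 0.5 3.0
   vertex 4.6 0.7 1.6
  endloop
 endfacet
 facet normal -0.154 -0.320 0.935
  outer loop
   vertex 3.0 2.5 3.9
   vertex 2.5 4.2 4.4
   vertex 1.7 0.5 3.0
  endloop
 endfacet
 facet normal 0.802 -0.048 0.595
  outer loop
   vertex 3.0 2.5 3.9
   vertex 4.6 0.7 1.6
   vertex 3.9 3.9 2.8
  endloop
 endfacet
 facet normal 0.755 0.029 0.655
  outer loop
   vertex 3.0 2.5 3.9
   vertex 3.9 3.9 2.8
   vertex 2.5 4.2 4.4
  endloop
 endfacet
 facet normal -0.035 -0.526 -0.850
  outer loop
   vertex 2.3 1.5 1.2
   vertex 4.6 0.7 1.6
   vertex 1.6 0.9 1.6
  endloop
 endfacet
 facet normal 0.288 0.391 -0.874
  outer loop
   vertex 2.3 1.5 1.2
   vertex 3.9 3.9 2.8
   vertex 4.6 0.7 1.6
  endloop
 endfacet
 facet normal -0.717 0.554 -0.423
  outer loop
   vertex 2.3 1.5 1.2
   vertex 1.6 0.9 1.6
   vertex 2.5 4.2 4.4
  endloop
 endfacet
 facet normal -0.480 0.685 -0.548
  outer loop
   vertex 2.3 1.5 1.2
   vertex 2.5 4.2 4.4
   vertex 3.9 3.9 2.8
  endloop
 endfacet
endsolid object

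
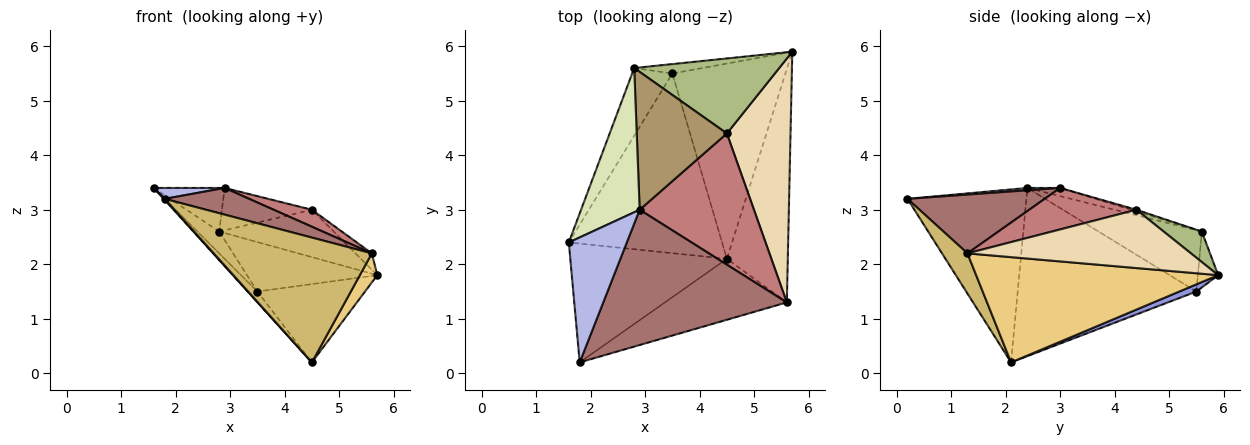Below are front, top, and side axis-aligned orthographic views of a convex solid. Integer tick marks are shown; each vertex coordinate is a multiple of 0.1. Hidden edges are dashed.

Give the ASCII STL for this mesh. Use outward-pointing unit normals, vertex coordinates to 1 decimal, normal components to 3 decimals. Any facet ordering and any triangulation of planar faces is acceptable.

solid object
 facet normal -0.741 -0.006 -0.671
  outer loop
   vertex 1.8 0.2 3.2
   vertex 1.6 2.4 3.4
   vertex 4.5 2.1 0.2
  endloop
 endfacet
 facet normal -0.739 0.040 -0.673
  outer loop
   vertex 3.5 5.5 1.5
   vertex 4.5 2.1 0.2
   vertex 1.6 2.4 3.4
  endloop
 endfacet
 facet normal 0.059 0.372 -0.927
  outer loop
   vertex 3.5 5.5 1.5
   vertex 5.7 5.9 1.8
   vertex 4.5 2.1 0.2
  endloop
 endfacet
 facet normal 0.040 -0.087 0.995
  outer loop
   vertex 2.9 3.0 3.4
   vertex 1.6 2.4 3.4
   vertex 1.8 0.2 3.2
  endloop
 endfacet
 facet normal -0.151 0.971 -0.185
  outer loop
   vertex 2.8 5.6 2.6
   vertex 5.7 5.9 1.8
   vertex 3.5 5.5 1.5
  endloop
 endfacet
 facet normal 0.175 0.526 0.832
  outer loop
   vertex 2.8 5.6 2.6
   vertex 4.5 4.4 3.0
   vertex 5.7 5.9 1.8
  endloop
 endfacet
 facet normal -0.824 0.174 -0.540
  outer loop
   vertex 2.8 5.6 2.6
   vertex 3.5 5.5 1.5
   vertex 1.6 2.4 3.4
  endloop
 endfacet
 facet normal -0.132 0.287 0.949
  outer loop
   vertex 2.8 5.6 2.6
   vertex 1.6 2.4 3.4
   vertex 2.9 3.0 3.4
  endloop
 endfacet
 facet normal -0.018 0.293 0.956
  outer loop
   vertex 2.8 5.6 2.6
   vertex 2.9 3.0 3.4
   vertex 4.5 4.4 3.0
  endloop
 endfacet
 facet normal 0.143 -0.889 -0.434
  outer loop
   vertex 5.6 1.3 2.2
   vertex 1.8 0.2 3.2
   vertex 4.5 2.1 0.2
  endloop
 endfacet
 facet normal 0.864 -0.062 -0.500
  outer loop
   vertex 5.6 1.3 2.2
   vertex 4.5 2.1 0.2
   vertex 5.7 5.9 1.8
  endloop
 endfacet
 facet normal 0.675 0.049 0.736
  outer loop
   vertex 5.6 1.3 2.2
   vertex 5.7 5.9 1.8
   vertex 4.5 4.4 3.0
  endloop
 endfacet
 facet normal 0.300 -0.185 0.936
  outer loop
   vertex 5.6 1.3 2.2
   vertex 2.9 3.0 3.4
   vertex 1.8 0.2 3.2
  endloop
 endfacet
 facet normal 0.339 -0.121 0.933
  outer loop
   vertex 5.6 1.3 2.2
   vertex 4.5 4.4 3.0
   vertex 2.9 3.0 3.4
  endloop
 endfacet
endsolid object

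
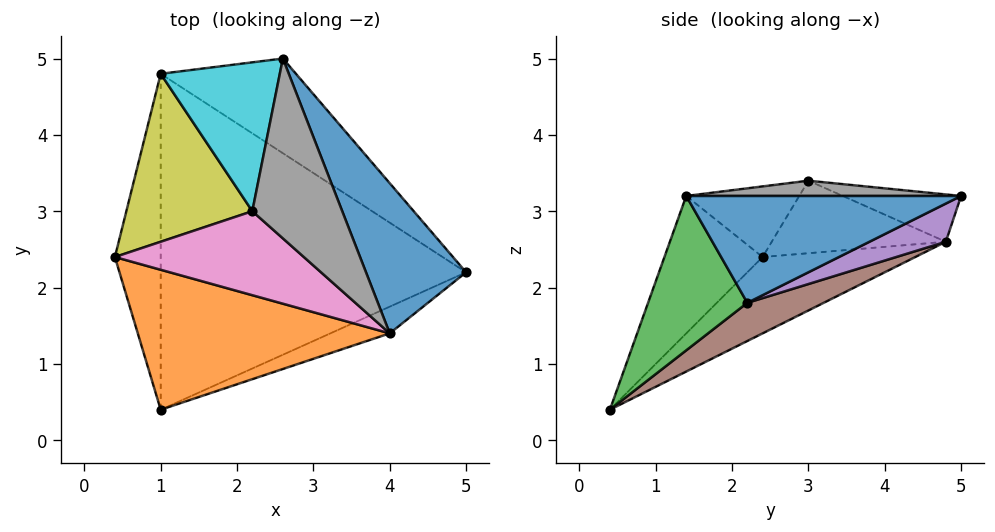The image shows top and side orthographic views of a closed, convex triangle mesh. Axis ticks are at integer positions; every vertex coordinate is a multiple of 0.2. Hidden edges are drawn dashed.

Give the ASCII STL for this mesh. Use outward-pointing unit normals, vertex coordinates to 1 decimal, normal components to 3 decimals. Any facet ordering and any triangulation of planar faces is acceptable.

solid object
 facet normal 0.702 0.273 0.658
  outer loop
   vertex 4.0 1.4 3.2
   vertex 5.0 2.2 1.8
   vertex 2.6 5.0 3.2
  endloop
 endfacet
 facet normal -0.335 -0.715 0.614
  outer loop
   vertex 4.0 1.4 3.2
   vertex 0.4 2.4 2.4
   vertex 1.0 0.4 0.4
  endloop
 endfacet
 facet normal 0.454 -0.874 -0.175
  outer loop
   vertex 4.0 1.4 3.2
   vertex 1.0 0.4 0.4
   vertex 5.0 2.2 1.8
  endloop
 endfacet
 facet normal -0.830 0.249 -0.498
  outer loop
   vertex 1.0 4.8 2.6
   vertex 1.0 0.4 0.4
   vertex 0.4 2.4 2.4
  endloop
 endfacet
 facet normal 0.221 0.581 -0.783
  outer loop
   vertex 1.0 4.8 2.6
   vertex 2.6 5.0 3.2
   vertex 5.0 2.2 1.8
  endloop
 endfacet
 facet normal 0.111 0.444 -0.889
  outer loop
   vertex 1.0 4.8 2.6
   vertex 5.0 2.2 1.8
   vertex 1.0 0.4 0.4
  endloop
 endfacet
 facet normal -0.312 -0.455 0.834
  outer loop
   vertex 2.2 3.0 3.4
   vertex 0.4 2.4 2.4
   vertex 4.0 1.4 3.2
  endloop
 endfacet
 facet normal 0.167 0.065 0.984
  outer loop
   vertex 2.2 3.0 3.4
   vertex 4.0 1.4 3.2
   vertex 2.6 5.0 3.2
  endloop
 endfacet
 facet normal -0.498 0.052 0.865
  outer loop
   vertex 2.2 3.0 3.4
   vertex 1.0 4.8 2.6
   vertex 0.4 2.4 2.4
  endloop
 endfacet
 facet normal -0.364 0.165 0.917
  outer loop
   vertex 2.2 3.0 3.4
   vertex 2.6 5.0 3.2
   vertex 1.0 4.8 2.6
  endloop
 endfacet
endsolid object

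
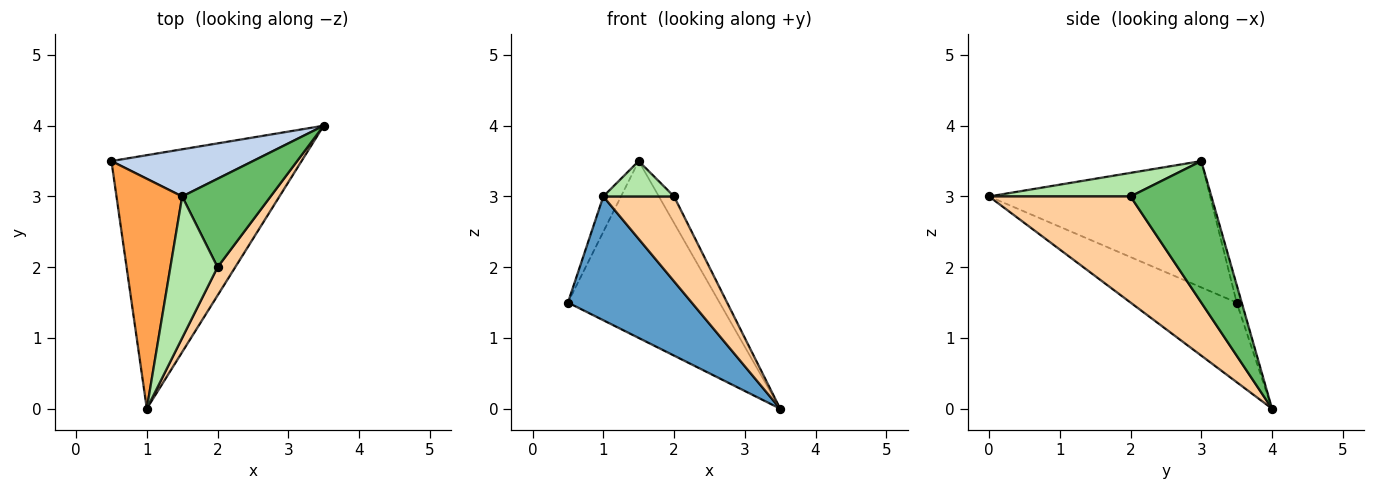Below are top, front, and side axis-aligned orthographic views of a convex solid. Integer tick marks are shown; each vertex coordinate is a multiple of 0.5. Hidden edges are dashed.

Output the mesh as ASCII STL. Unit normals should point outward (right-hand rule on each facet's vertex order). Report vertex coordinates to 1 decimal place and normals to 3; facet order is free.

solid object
 facet normal -0.352 -0.411 -0.841
  outer loop
   vertex 1.0 0.0 3.0
   vertex 0.5 3.5 1.5
   vertex 3.5 4.0 0.0
  endloop
 endfacet
 facet normal -0.032 0.966 0.258
  outer loop
   vertex 1.5 3.0 3.5
   vertex 3.5 4.0 0.0
   vertex 0.5 3.5 1.5
  endloop
 endfacet
 facet normal -0.885 0.071 0.460
  outer loop
   vertex 1.5 3.0 3.5
   vertex 0.5 3.5 1.5
   vertex 1.0 0.0 3.0
  endloop
 endfacet
 facet normal 0.885 -0.442 0.147
  outer loop
   vertex 2.0 2.0 3.0
   vertex 1.0 0.0 3.0
   vertex 3.5 4.0 0.0
  endloop
 endfacet
 facet normal 0.837 0.157 0.523
  outer loop
   vertex 2.0 2.0 3.0
   vertex 3.5 4.0 0.0
   vertex 1.5 3.0 3.5
  endloop
 endfacet
 facet normal 0.436 -0.218 0.873
  outer loop
   vertex 2.0 2.0 3.0
   vertex 1.5 3.0 3.5
   vertex 1.0 0.0 3.0
  endloop
 endfacet
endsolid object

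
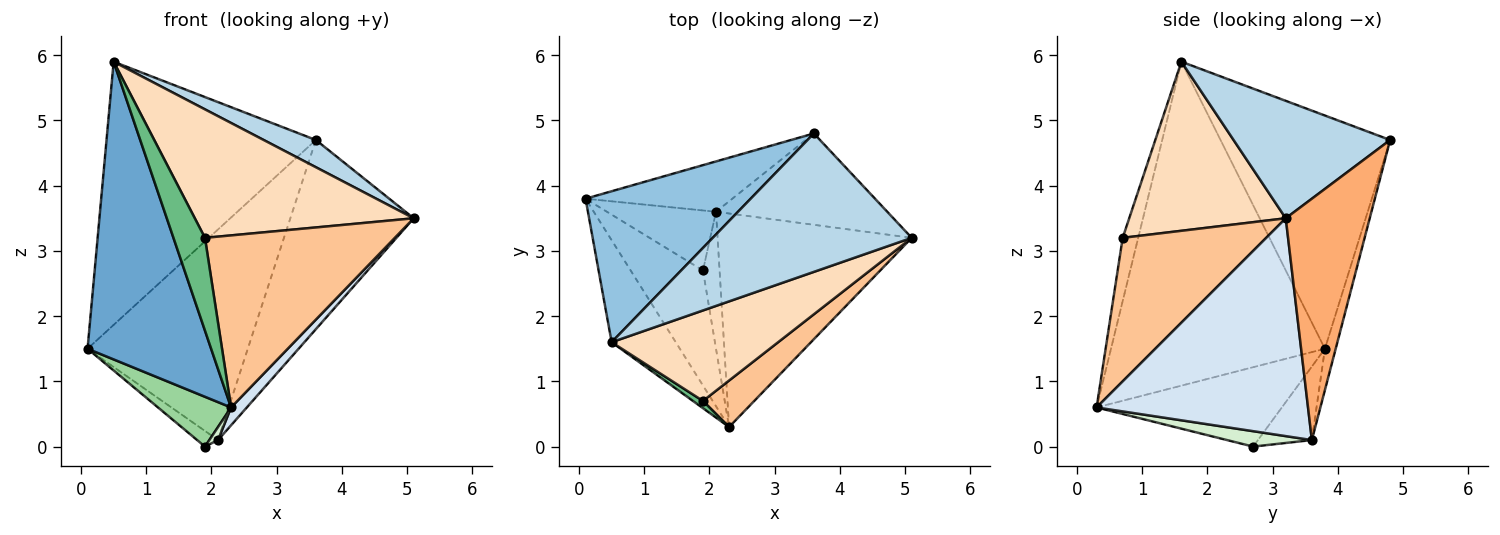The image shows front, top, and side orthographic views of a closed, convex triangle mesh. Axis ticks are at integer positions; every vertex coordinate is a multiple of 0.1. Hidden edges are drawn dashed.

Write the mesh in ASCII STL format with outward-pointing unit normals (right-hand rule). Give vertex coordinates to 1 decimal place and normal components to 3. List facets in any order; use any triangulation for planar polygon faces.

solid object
 facet normal -0.853 -0.493 -0.169
  outer loop
   vertex 0.5 1.6 5.9
   vertex 0.1 3.8 1.5
   vertex 2.3 0.3 0.6
  endloop
 endfacet
 facet normal -0.575 0.710 0.407
  outer loop
   vertex 3.6 4.8 4.7
   vertex 0.1 3.8 1.5
   vertex 0.5 1.6 5.9
  endloop
 endfacet
 facet normal 0.501 -0.167 0.849
  outer loop
   vertex 3.6 4.8 4.7
   vertex 0.5 1.6 5.9
   vertex 5.1 3.2 3.5
  endloop
 endfacet
 facet normal 0.745 -0.055 -0.664
  outer loop
   vertex 2.1 3.6 0.1
   vertex 5.1 3.2 3.5
   vertex 2.3 0.3 0.6
  endloop
 endfacet
 facet normal -0.065 0.971 -0.232
  outer loop
   vertex 2.1 3.6 0.1
   vertex 0.1 3.8 1.5
   vertex 3.6 4.8 4.7
  endloop
 endfacet
 facet normal 0.522 0.768 -0.371
  outer loop
   vertex 2.1 3.6 0.1
   vertex 3.6 4.8 4.7
   vertex 5.1 3.2 3.5
  endloop
 endfacet
 facet normal 0.589 -0.780 0.211
  outer loop
   vertex 1.9 0.7 3.2
   vertex 2.3 0.3 0.6
   vertex 5.1 3.2 3.5
  endloop
 endfacet
 facet normal 0.505 -0.706 0.497
  outer loop
   vertex 1.9 0.7 3.2
   vertex 5.1 3.2 3.5
   vertex 0.5 1.6 5.9
  endloop
 endfacet
 facet normal -0.441 -0.895 0.070
  outer loop
   vertex 1.9 0.7 3.2
   vertex 0.5 1.6 5.9
   vertex 2.3 0.3 0.6
  endloop
 endfacet
 facet normal -0.710 -0.280 -0.646
  outer loop
   vertex 1.9 2.7 0.0
   vertex 2.3 0.3 0.6
   vertex 0.1 3.8 1.5
  endloop
 endfacet
 facet normal -0.546 0.211 -0.811
  outer loop
   vertex 1.9 2.7 0.0
   vertex 0.1 3.8 1.5
   vertex 2.1 3.6 0.1
  endloop
 endfacet
 facet normal 0.679 -0.070 -0.731
  outer loop
   vertex 1.9 2.7 0.0
   vertex 2.1 3.6 0.1
   vertex 2.3 0.3 0.6
  endloop
 endfacet
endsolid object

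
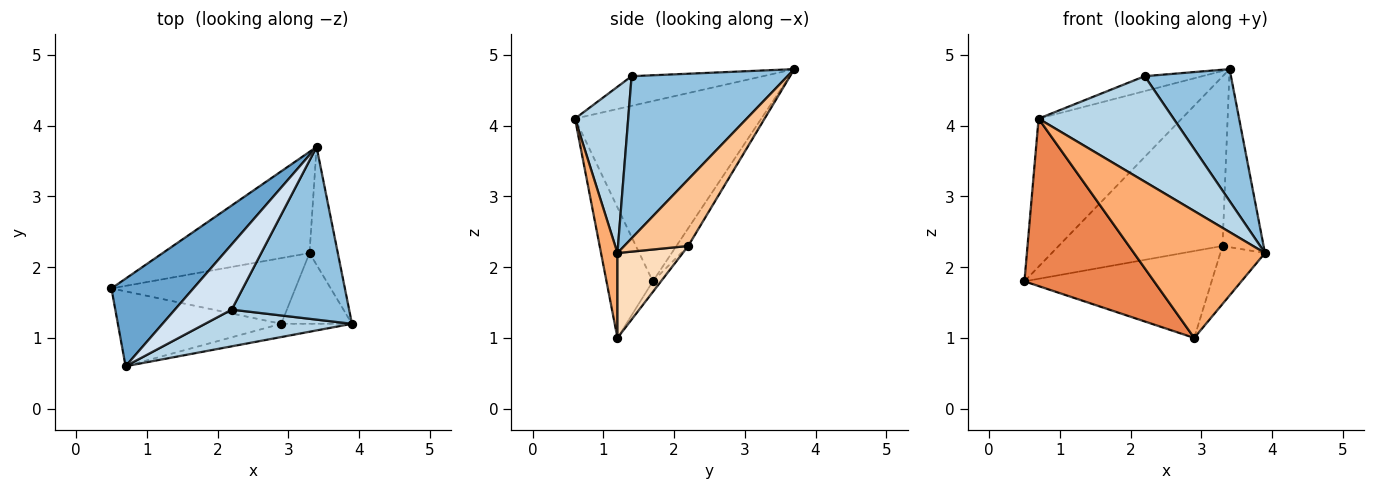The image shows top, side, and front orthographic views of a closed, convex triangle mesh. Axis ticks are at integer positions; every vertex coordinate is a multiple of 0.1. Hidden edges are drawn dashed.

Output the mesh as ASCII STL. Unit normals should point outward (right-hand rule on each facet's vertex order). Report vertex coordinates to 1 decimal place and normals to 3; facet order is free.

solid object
 facet normal -0.746 0.573 0.339
  outer loop
   vertex 0.7 0.6 4.1
   vertex 3.4 3.7 4.8
   vertex 0.5 1.7 1.8
  endloop
 endfacet
 facet normal 0.739 -0.409 0.535
  outer loop
   vertex 2.2 1.4 4.7
   vertex 3.9 1.2 2.2
   vertex 3.4 3.7 4.8
  endloop
 endfacet
 facet normal 0.349 -0.885 0.308
  outer loop
   vertex 2.2 1.4 4.7
   vertex 0.7 0.6 4.1
   vertex 3.9 1.2 2.2
  endloop
 endfacet
 facet normal -0.454 0.199 0.869
  outer loop
   vertex 2.2 1.4 4.7
   vertex 3.4 3.7 4.8
   vertex 0.7 0.6 4.1
  endloop
 endfacet
 facet normal -0.310 -0.868 -0.388
  outer loop
   vertex 2.9 1.2 1.0
   vertex 0.7 0.6 4.1
   vertex 0.5 1.7 1.8
  endloop
 endfacet
 facet normal 0.124 -0.987 -0.103
  outer loop
   vertex 2.9 1.2 1.0
   vertex 3.9 1.2 2.2
   vertex 0.7 0.6 4.1
  endloop
 endfacet
 facet normal 0.792 0.509 -0.337
  outer loop
   vertex 3.3 2.2 2.3
   vertex 3.4 3.7 4.8
   vertex 3.9 1.2 2.2
  endloop
 endfacet
 facet normal 0.680 0.465 -0.567
  outer loop
   vertex 3.3 2.2 2.3
   vertex 3.9 1.2 2.2
   vertex 2.9 1.2 1.0
  endloop
 endfacet
 facet normal -0.062 0.857 -0.512
  outer loop
   vertex 3.3 2.2 2.3
   vertex 0.5 1.7 1.8
   vertex 3.4 3.7 4.8
  endloop
 endfacet
 facet normal -0.035 0.797 -0.603
  outer loop
   vertex 3.3 2.2 2.3
   vertex 2.9 1.2 1.0
   vertex 0.5 1.7 1.8
  endloop
 endfacet
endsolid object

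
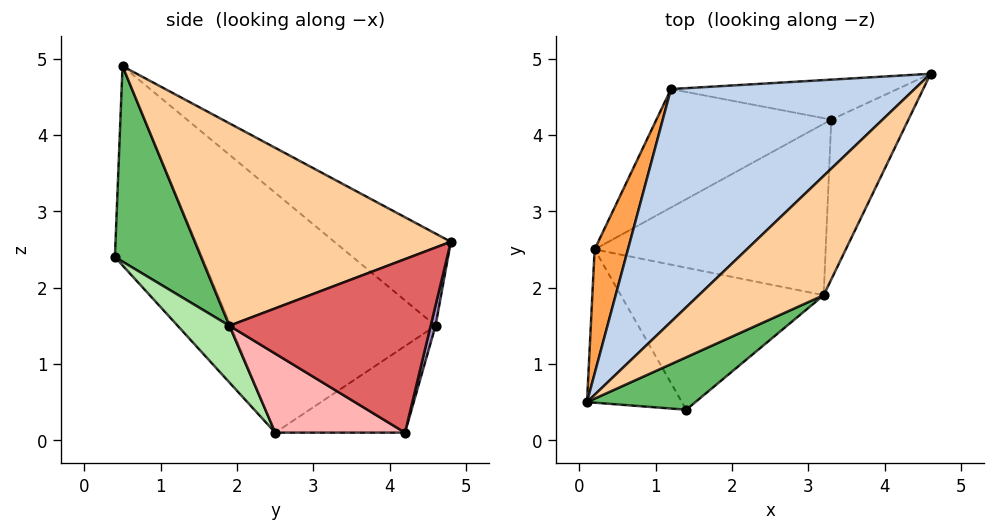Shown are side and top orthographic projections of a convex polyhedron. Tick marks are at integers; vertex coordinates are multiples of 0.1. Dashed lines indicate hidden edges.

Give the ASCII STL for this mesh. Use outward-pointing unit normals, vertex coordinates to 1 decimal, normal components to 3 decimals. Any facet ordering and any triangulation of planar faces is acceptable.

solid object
 facet normal -0.643 -0.702 -0.306
  outer loop
   vertex 1.4 0.4 2.4
   vertex 0.1 0.5 4.9
   vertex 0.2 2.5 0.1
  endloop
 endfacet
 facet normal -0.267 0.657 0.705
  outer loop
   vertex 1.2 4.6 1.5
   vertex 0.1 0.5 4.9
   vertex 4.6 4.8 2.6
  endloop
 endfacet
 facet normal -0.926 0.355 0.129
  outer loop
   vertex 1.2 4.6 1.5
   vertex 0.2 2.5 0.1
   vertex 0.1 0.5 4.9
  endloop
 endfacet
 facet normal 0.727 -0.521 0.448
  outer loop
   vertex 3.2 1.9 1.5
   vertex 4.6 4.8 2.6
   vertex 0.1 0.5 4.9
  endloop
 endfacet
 facet normal 0.697 -0.604 0.386
  outer loop
   vertex 3.2 1.9 1.5
   vertex 0.1 0.5 4.9
   vertex 1.4 0.4 2.4
  endloop
 endfacet
 facet normal 0.200 -0.669 -0.716
  outer loop
   vertex 3.2 1.9 1.5
   vertex 1.4 0.4 2.4
   vertex 0.2 2.5 0.1
  endloop
 endfacet
 facet normal 0.878 -0.276 -0.391
  outer loop
   vertex 3.3 4.2 0.1
   vertex 4.6 4.8 2.6
   vertex 3.2 1.9 1.5
  endloop
 endfacet
 facet normal 0.279 -0.508 -0.815
  outer loop
   vertex 3.3 4.2 0.1
   vertex 3.2 1.9 1.5
   vertex 0.2 2.5 0.1
  endloop
 endfacet
 facet normal 0.022 0.970 -0.244
  outer loop
   vertex 3.3 4.2 0.1
   vertex 1.2 4.6 1.5
   vertex 4.6 4.8 2.6
  endloop
 endfacet
 facet normal -0.345 0.629 -0.697
  outer loop
   vertex 3.3 4.2 0.1
   vertex 0.2 2.5 0.1
   vertex 1.2 4.6 1.5
  endloop
 endfacet
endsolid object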